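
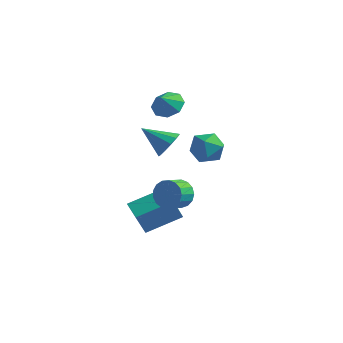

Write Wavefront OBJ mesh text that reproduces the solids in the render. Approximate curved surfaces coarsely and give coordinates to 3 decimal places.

v 0.989 -0.035 0.617
v 1.397 0.307 1.342
v -0.489 -0.325 1.583
v 1.169 0.696 1.11
v 0.884 0.852 0.721
v 0.632 0.727 0.299
v 0.494 0.36 -0.023
v 0.513 -0.133 -0.141
v 0.683 -0.595 -0.018
v 0.951 -0.879 0.305
v 1.23 -0.895 0.728
v 1.433 -0.638 1.116
v 1.495 -0.19 1.345
v -1.06 3.467 1.301
v -0.183 3.729 1.591
v -1.14 2.853 2.099
v -0.711 4.159 1.868
v -1.443 4.183 1.812
v -1.951 3.787 1.457
v -1.936 3.204 1.011
v -1.408 2.775 0.734
v -0.676 2.751 0.789
v -0.169 3.146 1.144
v 0.01 -1.721 -4.347
v -0.218 -2.292 -2.924
v 1.379 -0.282 -3.551
v 1.151 -0.852 -2.128
v 1.029 -2.588 -4.532
v 0.801 -3.158 -3.109
v 2.398 -1.148 -3.736
v 2.17 -1.719 -2.313
v 3.258 -3.059 -0.634
v 3.565 -3.442 -1.352
v 3.389 -4.385 -0.924
v 3.082 -4.001 -0.206
v 3.902 -3.396 -1.112
v 3.726 -4.339 -0.684
v 4.092 -3.273 -0.762
v 3.915 -4.215 -0.334
v 4.09 -3.1 -0.383
v 3.914 -4.043 0.045
v 3.898 -2.919 -0.062
v 3.722 -3.861 0.366
v 3.56 -2.769 0.129
v 3.383 -3.711 0.557
v 3.152 -2.685 0.145
v 2.976 -3.628 0.573
v 2.769 -2.688 -0.018
v 2.592 -3.63 0.41
v 2.497 -2.775 -0.322
v 2.321 -3.717 0.106
v 2.4 -2.927 -0.697
v 2.224 -3.87 -0.269
v 2.5 -3.109 -1.058
v 2.324 -4.052 -0.63
v 2.773 -3.28 -1.322
v 2.597 -4.223 -0.894
v 3.158 -3.4 -1.428
v 2.981 -4.343 -1
v 3.742 -0.852 1.192
v 4.407 -0.588 1.918
v 3.353 -2.212 2.042
v 4.018 -1.948 2.768
v 3.165 -1.404 2.636
v 3.406 -0.564 2.111
v 4.354 -2.236 1.849
v 4.595 -1.396 1.324
v 4.786 -1.444 2.325
v 4.051 -0.93 2.811
v 3.709 -1.87 1.149
v 2.974 -1.356 1.635
f 2 1 4
f 2 4 3
f 4 1 5
f 4 5 3
f 5 1 6
f 5 6 3
f 6 1 7
f 6 7 3
f 7 1 8
f 7 8 3
f 8 1 9
f 8 9 3
f 9 1 10
f 9 10 3
f 10 1 11
f 10 11 3
f 11 1 12
f 11 12 3
f 12 1 13
f 12 13 3
f 13 1 2
f 13 2 3
f 15 14 17
f 15 17 16
f 17 14 18
f 17 18 16
f 18 14 19
f 18 19 16
f 19 14 20
f 19 20 16
f 20 14 21
f 20 21 16
f 21 14 22
f 21 22 16
f 22 14 23
f 22 23 16
f 23 14 15
f 23 15 16
f 25 27 24
f 28 25 24
f 24 27 26
f 26 28 24
f 25 31 27
f 29 25 28
f 29 31 25
f 27 31 26
f 30 28 26
f 26 31 30
f 30 29 28
f 31 29 30
f 33 32 36
f 33 36 34
f 34 36 37
f 34 37 35
f 36 32 38
f 36 38 37
f 37 38 39
f 37 39 35
f 38 32 40
f 38 40 39
f 39 40 41
f 39 41 35
f 40 32 42
f 40 42 41
f 41 42 43
f 41 43 35
f 42 32 44
f 42 44 43
f 43 44 45
f 43 45 35
f 44 32 46
f 44 46 45
f 45 46 47
f 45 47 35
f 46 32 48
f 46 48 47
f 47 48 49
f 47 49 35
f 48 32 50
f 48 50 49
f 49 50 51
f 49 51 35
f 50 32 52
f 50 52 51
f 51 52 53
f 51 53 35
f 52 32 54
f 52 54 53
f 53 54 55
f 53 55 35
f 54 32 56
f 54 56 55
f 55 56 57
f 55 57 35
f 56 32 58
f 56 58 57
f 57 58 59
f 57 59 35
f 58 32 33
f 58 33 59
f 59 33 34
f 59 34 35
f 60 71 65
f 60 65 61
f 60 61 67
f 60 67 70
f 60 70 71
f 61 65 69
f 65 71 64
f 71 70 62
f 70 67 66
f 67 61 68
f 63 69 64
f 63 64 62
f 63 62 66
f 63 66 68
f 63 68 69
f 64 69 65
f 62 64 71
f 66 62 70
f 68 66 67
f 69 68 61



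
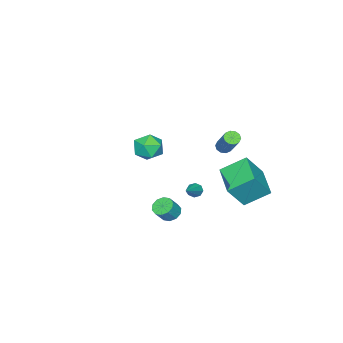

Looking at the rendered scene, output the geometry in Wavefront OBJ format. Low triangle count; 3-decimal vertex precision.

v -1.732 1.014 -2.755
v -1.435 0.76 -3.098
v -0.108 1.526 -1.725
v -1.491 1.141 -3.198
v -1.689 1.448 -3.038
v -1.912 1.5 -2.713
v -2.029 1.268 -2.412
v -1.973 0.887 -2.312
v -1.775 0.581 -2.471
v -1.553 0.528 -2.797
v -4.175 -3.195 -1.165
v -3.652 -2.73 -1.991
v -2.828 -4.29 -0.929
v -2.305 -3.825 -1.755
v -2.456 -3.277 -0.833
v -3.289 -2.6 -0.979
v -3.191 -4.42 -1.941
v -4.024 -3.743 -2.087
v -3.044 -3.487 -2.471
v -2.59 -2.781 -1.786
v -3.89 -4.239 -1.134
v -3.436 -3.533 -0.449
v -3.38 1.926 0.551
v -3.151 2.24 0.205
v -2.311 3.388 1.804
v -2.54 3.074 2.149
v -3.441 2.36 0.271
v -2.602 3.508 1.87
v -3.708 2.314 0.444
v -2.869 3.463 2.043
v -3.85 2.12 0.658
v -3.01 3.269 2.257
v -3.812 1.852 0.83
v -2.972 3 2.429
v -3.609 1.612 0.896
v -2.769 2.76 2.495
v -3.318 1.492 0.83
v -2.479 2.64 2.429
v -3.051 1.537 0.657
v -2.212 2.686 2.256
v -2.91 1.731 0.443
v -2.07 2.88 2.042
v -2.948 2 0.271
v -2.108 3.148 1.87
v -3.786 2.559 -2.691
v -4.765 3.787 -1.676
v -2.337 4.104 -3.162
v -3.316 5.332 -2.146
v -2.744 2.068 -1.094
v -3.723 3.296 -0.078
v -1.295 3.613 -1.564
v -2.274 4.841 -0.549
v 2.359 2.25 -1.902
v 2.887 2.142 -2.317
v 3.509 2.022 -1.492
v 2.981 2.13 -1.078
v 2.865 2.554 -2.24
v 3.487 2.434 -1.415
v 2.649 2.851 -2.034
v 3.271 2.731 -1.209
v 2.323 2.918 -1.778
v 2.945 2.798 -0.953
v 2.01 2.729 -1.569
v 2.632 2.609 -0.745
v 1.831 2.358 -1.488
v 2.453 2.238 -0.663
v 1.853 1.946 -1.565
v 2.475 1.826 -0.74
v 2.069 1.649 -1.771
v 2.691 1.529 -0.946
v 2.395 1.582 -2.027
v 3.017 1.462 -1.202
v 2.708 1.771 -2.235
v 3.33 1.651 -1.411
f 2 1 4
f 2 4 3
f 4 1 5
f 4 5 3
f 5 1 6
f 5 6 3
f 6 1 7
f 6 7 3
f 7 1 8
f 7 8 3
f 8 1 9
f 8 9 3
f 9 1 10
f 9 10 3
f 10 1 2
f 10 2 3
f 11 22 16
f 11 16 12
f 11 12 18
f 11 18 21
f 11 21 22
f 12 16 20
f 16 22 15
f 22 21 13
f 21 18 17
f 18 12 19
f 14 20 15
f 14 15 13
f 14 13 17
f 14 17 19
f 14 19 20
f 15 20 16
f 13 15 22
f 17 13 21
f 19 17 18
f 20 19 12
f 24 23 27
f 24 27 25
f 25 27 28
f 25 28 26
f 27 23 29
f 27 29 28
f 28 29 30
f 28 30 26
f 29 23 31
f 29 31 30
f 30 31 32
f 30 32 26
f 31 23 33
f 31 33 32
f 32 33 34
f 32 34 26
f 33 23 35
f 33 35 34
f 34 35 36
f 34 36 26
f 35 23 37
f 35 37 36
f 36 37 38
f 36 38 26
f 37 23 39
f 37 39 38
f 38 39 40
f 38 40 26
f 39 23 41
f 39 41 40
f 40 41 42
f 40 42 26
f 41 23 43
f 41 43 42
f 42 43 44
f 42 44 26
f 43 23 24
f 43 24 44
f 44 24 25
f 44 25 26
f 46 48 45
f 49 46 45
f 45 48 47
f 47 49 45
f 46 52 48
f 50 46 49
f 50 52 46
f 48 52 47
f 51 49 47
f 47 52 51
f 51 50 49
f 52 50 51
f 54 53 57
f 54 57 55
f 55 57 58
f 55 58 56
f 57 53 59
f 57 59 58
f 58 59 60
f 58 60 56
f 59 53 61
f 59 61 60
f 60 61 62
f 60 62 56
f 61 53 63
f 61 63 62
f 62 63 64
f 62 64 56
f 63 53 65
f 63 65 64
f 64 65 66
f 64 66 56
f 65 53 67
f 65 67 66
f 66 67 68
f 66 68 56
f 67 53 69
f 67 69 68
f 68 69 70
f 68 70 56
f 69 53 71
f 69 71 70
f 70 71 72
f 70 72 56
f 71 53 73
f 71 73 72
f 72 73 74
f 72 74 56
f 73 53 54
f 73 54 74
f 74 54 55
f 74 55 56



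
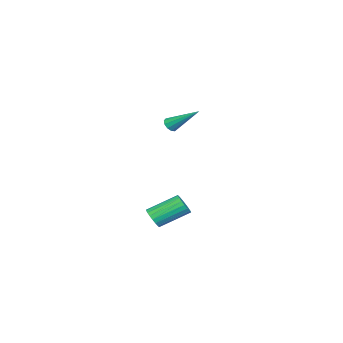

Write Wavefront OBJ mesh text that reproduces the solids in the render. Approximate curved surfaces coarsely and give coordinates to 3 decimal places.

v 2.959 2.027 3.247
v 3.309 2.262 2.926
v 2.941 3.813 4.533
v 3.008 2.336 2.819
v 2.688 2.292 2.876
v 2.472 2.146 3.075
v 2.442 1.956 3.34
v 2.609 1.792 3.569
v 2.91 1.719 3.675
v 3.23 1.763 3.618
v 3.446 1.908 3.42
v 3.476 2.099 3.155
v 2.731 0.772 -4.371
v 3.38 1.096 -4.178
v 2.317 2.592 -3.116
v 1.669 2.268 -3.309
v 3.313 1.239 -4.447
v 2.251 2.735 -3.385
v 3.146 1.302 -4.703
v 2.083 2.798 -3.641
v 2.907 1.273 -4.901
v 1.844 2.769 -3.839
v 2.638 1.157 -5.008
v 1.575 2.653 -3.946
v 2.384 0.975 -5.004
v 1.322 2.471 -3.942
v 2.191 0.758 -4.891
v 1.129 2.254 -3.829
v 2.092 0.543 -4.688
v 1.029 2.039 -3.627
v 2.102 0.368 -4.431
v 1.04 1.864 -3.369
v 2.222 0.262 -4.163
v 1.159 1.758 -3.101
v 2.43 0.245 -3.93
v 1.367 1.741 -2.869
v 2.689 0.319 -3.775
v 1.627 1.815 -2.713
v 2.956 0.471 -3.722
v 1.894 1.967 -2.66
v 3.185 0.675 -3.781
v 2.122 2.171 -2.719
v 3.334 0.896 -3.943
v 2.272 2.392 -2.881
f 2 1 4
f 2 4 3
f 4 1 5
f 4 5 3
f 5 1 6
f 5 6 3
f 6 1 7
f 6 7 3
f 7 1 8
f 7 8 3
f 8 1 9
f 8 9 3
f 9 1 10
f 9 10 3
f 10 1 11
f 10 11 3
f 11 1 12
f 11 12 3
f 12 1 2
f 12 2 3
f 14 13 17
f 14 17 15
f 15 17 18
f 15 18 16
f 17 13 19
f 17 19 18
f 18 19 20
f 18 20 16
f 19 13 21
f 19 21 20
f 20 21 22
f 20 22 16
f 21 13 23
f 21 23 22
f 22 23 24
f 22 24 16
f 23 13 25
f 23 25 24
f 24 25 26
f 24 26 16
f 25 13 27
f 25 27 26
f 26 27 28
f 26 28 16
f 27 13 29
f 27 29 28
f 28 29 30
f 28 30 16
f 29 13 31
f 29 31 30
f 30 31 32
f 30 32 16
f 31 13 33
f 31 33 32
f 32 33 34
f 32 34 16
f 33 13 35
f 33 35 34
f 34 35 36
f 34 36 16
f 35 13 37
f 35 37 36
f 36 37 38
f 36 38 16
f 37 13 39
f 37 39 38
f 38 39 40
f 38 40 16
f 39 13 41
f 39 41 40
f 40 41 42
f 40 42 16
f 41 13 43
f 41 43 42
f 42 43 44
f 42 44 16
f 43 13 14
f 43 14 44
f 44 14 15
f 44 15 16



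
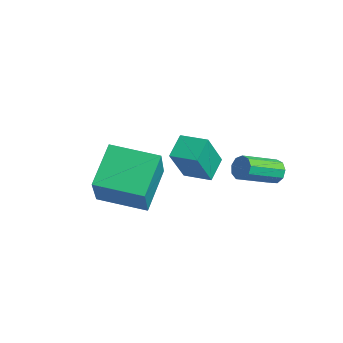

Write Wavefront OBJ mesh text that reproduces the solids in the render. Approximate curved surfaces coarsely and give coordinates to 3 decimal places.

v 3.607 0.383 1.473
v 3.983 0.269 1.118
v 4.129 -1.158 1.731
v 3.753 -1.043 2.087
v 4.133 0.412 1.415
v 4.279 -1.014 2.029
v 4.037 0.542 1.74
v 4.183 -0.885 2.353
v 3.739 0.598 1.94
v 3.885 -0.829 2.553
v 3.38 0.553 1.921
v 3.526 -0.874 2.535
v 3.127 0.429 1.693
v 3.273 -0.998 2.307
v 3.098 0.284 1.362
v 3.244 -1.143 1.976
v 3.308 0.185 1.083
v 3.454 -1.242 1.697
v 3.657 0.179 0.987
v 3.803 -1.247 1.6
v 2.758 -2.735 1.598
v 2.212 -2.069 2.181
v 3.595 -2.085 1.64
v 3.048 -1.419 2.223
v 3.312 -3.541 3.037
v 2.765 -2.875 3.62
v 4.148 -2.891 3.079
v 3.602 -2.225 3.662
v -0.637 -4.62 -0.95
v 0.658 -5.31 0.663
v -1.645 -3.526 0.327
v -0.349 -4.215 1.94
v 0.569 -3.125 -1.28
v 1.865 -3.814 0.333
v -0.438 -2.03 -0.003
v 0.857 -2.72 1.61
f 2 1 5
f 2 5 3
f 3 5 6
f 3 6 4
f 5 1 7
f 5 7 6
f 6 7 8
f 6 8 4
f 7 1 9
f 7 9 8
f 8 9 10
f 8 10 4
f 9 1 11
f 9 11 10
f 10 11 12
f 10 12 4
f 11 1 13
f 11 13 12
f 12 13 14
f 12 14 4
f 13 1 15
f 13 15 14
f 14 15 16
f 14 16 4
f 15 1 17
f 15 17 16
f 16 17 18
f 16 18 4
f 17 1 19
f 17 19 18
f 18 19 20
f 18 20 4
f 19 1 2
f 19 2 20
f 20 2 3
f 20 3 4
f 22 24 21
f 25 22 21
f 21 24 23
f 23 25 21
f 22 28 24
f 26 22 25
f 26 28 22
f 24 28 23
f 27 25 23
f 23 28 27
f 27 26 25
f 28 26 27
f 30 32 29
f 33 30 29
f 29 32 31
f 31 33 29
f 30 36 32
f 34 30 33
f 34 36 30
f 32 36 31
f 35 33 31
f 31 36 35
f 35 34 33
f 36 34 35



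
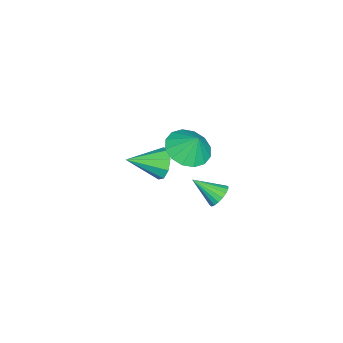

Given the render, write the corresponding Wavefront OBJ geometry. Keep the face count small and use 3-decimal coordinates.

v -0.419 0.245 2.777
v 0.644 0.285 2.539
v -0.201 0.775 3.843
v 0.432 0.769 2.342
v -0.008 1.113 2.262
v -0.558 1.225 2.319
v -1.071 1.074 2.499
v -1.409 0.701 2.754
v -1.482 0.206 3.015
v -1.271 -0.278 3.212
v -0.831 -0.623 3.293
v -0.281 -0.734 3.235
v 0.232 -0.583 3.055
v 0.57 -0.21 2.8
v -1.323 -1.212 0.49
v -0.84 -1.246 -0.233
v -0.497 -2.648 1.11
v -0.568 -0.912 0.178
v -0.65 -0.718 0.735
v -1.047 -0.756 1.177
v -1.573 -1.006 1.297
v -1.982 -1.353 1.04
v -2.083 -1.634 0.525
v -1.829 -1.717 -0.007
v -1.338 -1.563 -0.306
v -3.271 0.903 -3.099
v -2.9 0.58 -3.568
v -3.229 -0.383 -2.181
v -2.69 0.711 -3.394
v -2.594 0.88 -3.162
v -2.633 1.053 -2.917
v -2.798 1.197 -2.708
v -3.057 1.282 -2.577
v -3.358 1.293 -2.549
v -3.642 1.226 -2.629
v -3.853 1.095 -2.803
v -3.948 0.926 -3.035
v -3.909 0.752 -3.28
v -3.744 0.609 -3.489
v -3.485 0.523 -3.621
v -3.184 0.513 -3.649
f 2 1 4
f 2 4 3
f 4 1 5
f 4 5 3
f 5 1 6
f 5 6 3
f 6 1 7
f 6 7 3
f 7 1 8
f 7 8 3
f 8 1 9
f 8 9 3
f 9 1 10
f 9 10 3
f 10 1 11
f 10 11 3
f 11 1 12
f 11 12 3
f 12 1 13
f 12 13 3
f 13 1 14
f 13 14 3
f 14 1 2
f 14 2 3
f 16 15 18
f 16 18 17
f 18 15 19
f 18 19 17
f 19 15 20
f 19 20 17
f 20 15 21
f 20 21 17
f 21 15 22
f 21 22 17
f 22 15 23
f 22 23 17
f 23 15 24
f 23 24 17
f 24 15 25
f 24 25 17
f 25 15 16
f 25 16 17
f 27 26 29
f 27 29 28
f 29 26 30
f 29 30 28
f 30 26 31
f 30 31 28
f 31 26 32
f 31 32 28
f 32 26 33
f 32 33 28
f 33 26 34
f 33 34 28
f 34 26 35
f 34 35 28
f 35 26 36
f 35 36 28
f 36 26 37
f 36 37 28
f 37 26 38
f 37 38 28
f 38 26 39
f 38 39 28
f 39 26 40
f 39 40 28
f 40 26 41
f 40 41 28
f 41 26 27
f 41 27 28



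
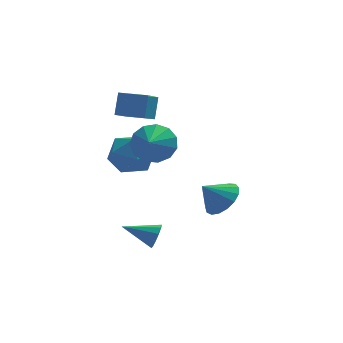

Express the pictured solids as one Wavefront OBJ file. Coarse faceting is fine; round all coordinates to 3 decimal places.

v -1.257 0.196 -0.242
v -0.372 1.042 -0.126
v -0.008 -1.202 0.426
v 0.877 -0.356 0.542
v -0.1 -0.331 1.289
v -0.872 0.533 0.876
v 0.492 -0.693 -0.576
v -0.28 0.171 -0.989
v 0.709 0.493 -0.332
v 0.343 0.717 0.821
v -0.723 -0.877 -0.521
v -1.089 -0.653 0.632
v 4.06 0.719 -3.573
v 4.829 0.657 -2.832
v 3.1 0.621 -2.587
v 4.737 1.159 -2.871
v 4.49 1.56 -3.072
v 4.145 1.769 -3.388
v 3.78 1.737 -3.746
v 3.479 1.471 -4.064
v 3.312 1.033 -4.27
v 3.316 0.523 -4.317
v 3.49 0.058 -4.193
v 3.795 -0.256 -3.927
v 4.161 -0.347 -3.58
v 4.503 -0.193 -3.232
v 4.744 0.169 -2.962
v -0.836 1.098 2.104
v -0.612 1.711 3.205
v -0.24 2.583 1.156
v -0.017 3.196 2.257
v 0.477 0.584 2.123
v 0.7 1.197 3.224
v 1.072 2.069 1.175
v 1.296 2.682 2.276
v 0.755 -0.898 1.266
v 1.773 -0.94 1.625
v 0.425 -2.142 2.054
v 1.463 -0.604 2.026
v 0.929 -0.361 2.186
v 0.34 -0.288 2.054
v -0.118 -0.409 1.672
v -0.298 -0.685 1.16
v -0.144 -1.029 0.682
v 0.296 -1.331 0.39
v 0.881 -1.495 0.375
v 1.427 -1.47 0.643
v 1.759 -1.263 1.109
v 0.609 -3.568 -3.099
v 0.863 -3.297 -2.542
v -0.889 -3.232 -2.581
v 0.831 -2.998 -2.826
v 0.715 -2.917 -3.215
v 0.558 -3.084 -3.56
v 0.42 -3.437 -3.729
v 0.355 -3.839 -3.657
v 0.387 -4.138 -3.372
v 0.503 -4.219 -2.983
v 0.66 -4.051 -2.638
v 0.797 -3.699 -2.47
f 1 12 6
f 1 6 2
f 1 2 8
f 1 8 11
f 1 11 12
f 2 6 10
f 6 12 5
f 12 11 3
f 11 8 7
f 8 2 9
f 4 10 5
f 4 5 3
f 4 3 7
f 4 7 9
f 4 9 10
f 5 10 6
f 3 5 12
f 7 3 11
f 9 7 8
f 10 9 2
f 14 13 16
f 14 16 15
f 16 13 17
f 16 17 15
f 17 13 18
f 17 18 15
f 18 13 19
f 18 19 15
f 19 13 20
f 19 20 15
f 20 13 21
f 20 21 15
f 21 13 22
f 21 22 15
f 22 13 23
f 22 23 15
f 23 13 24
f 23 24 15
f 24 13 25
f 24 25 15
f 25 13 26
f 25 26 15
f 26 13 27
f 26 27 15
f 27 13 14
f 27 14 15
f 29 31 28
f 32 29 28
f 28 31 30
f 30 32 28
f 29 35 31
f 33 29 32
f 33 35 29
f 31 35 30
f 34 32 30
f 30 35 34
f 34 33 32
f 35 33 34
f 37 36 39
f 37 39 38
f 39 36 40
f 39 40 38
f 40 36 41
f 40 41 38
f 41 36 42
f 41 42 38
f 42 36 43
f 42 43 38
f 43 36 44
f 43 44 38
f 44 36 45
f 44 45 38
f 45 36 46
f 45 46 38
f 46 36 47
f 46 47 38
f 47 36 48
f 47 48 38
f 48 36 37
f 48 37 38
f 50 49 52
f 50 52 51
f 52 49 53
f 52 53 51
f 53 49 54
f 53 54 51
f 54 49 55
f 54 55 51
f 55 49 56
f 55 56 51
f 56 49 57
f 56 57 51
f 57 49 58
f 57 58 51
f 58 49 59
f 58 59 51
f 59 49 60
f 59 60 51
f 60 49 50
f 60 50 51



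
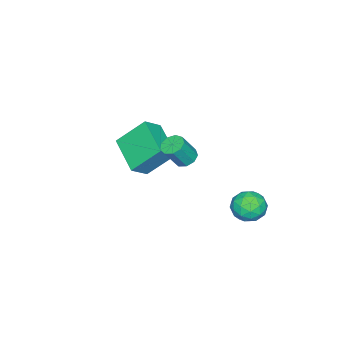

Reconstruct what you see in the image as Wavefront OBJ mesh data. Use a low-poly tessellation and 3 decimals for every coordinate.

v -1.387 -2.445 0.072
v -0.585 -2.723 0.723
v -2.031 -1.373 1.325
v -1.228 -1.651 1.975
v -0.332 -1.009 -0.615
v 0.471 -1.287 0.035
v -0.975 0.063 0.637
v -0.173 -0.215 1.288
v 1.435 1.945 2.785
v 1.91 1.893 2.512
v 2.459 1.584 3.521
v 1.985 1.635 3.795
v 1.872 2.245 2.639
v 2.422 1.936 3.649
v 1.631 2.456 2.836
v 2.18 2.147 3.845
v 1.298 2.428 3.008
v 1.847 2.119 4.018
v 1.029 2.174 3.077
v 1.578 1.865 4.086
v 0.951 1.812 3.009
v 1.5 1.503 4.018
v 1.099 1.512 2.836
v 1.648 1.203 3.845
v 1.405 1.415 2.64
v 1.954 1.106 3.649
v 1.725 1.565 2.512
v 2.274 1.256 3.521
v -1.64 3.668 -0.865
v -1.28 4.236 -1.371
v -1.16 2.664 -1.649
v -0.8 3.232 -2.155
v -0.505 3.117 -1.376
v -0.802 3.737 -0.891
v -1.638 3.163 -2.129
v -1.935 3.783 -1.644
v -1.279 3.923 -2.152
v -0.579 3.895 -1.687
v -1.861 3.005 -1.333
v -1.161 2.977 -0.868
v -1.502 4.04 -1.049
v -0.938 2.86 -1.971
v -0.765 2.792 -1.513
v -0.553 3.126 -1.811
v -1.221 3.747 -0.767
v -1.009 4.08 -1.065
v -0.554 3.423 -1.068
v -1.431 2.82 -1.955
v -1.219 3.153 -2.253
v -1.887 3.774 -1.209
v -1.675 4.108 -1.507
v -1.886 3.477 -1.952
v -1.29 4.19 -1.806
v -1.008 3.6 -2.267
v -1.501 3.56 -2.251
v -1.675 3.924 -1.966
v -0.879 4.173 -1.532
v -0.597 3.583 -1.993
v -0.423 3.515 -1.535
v -0.597 3.88 -1.251
v -0.878 3.99 -1.992
v -1.843 3.317 -1.027
v -1.561 2.727 -1.488
v -1.843 3.02 -1.769
v -2.017 3.385 -1.485
v -1.432 3.3 -0.753
v -1.15 2.71 -1.214
v -0.765 2.976 -1.054
v -0.939 3.34 -0.769
v -1.562 2.91 -1.028
f 2 4 1
f 5 2 1
f 1 4 3
f 3 5 1
f 2 8 4
f 6 2 5
f 6 8 2
f 4 8 3
f 7 5 3
f 3 8 7
f 7 6 5
f 8 6 7
f 10 9 13
f 10 13 11
f 11 13 14
f 11 14 12
f 13 9 15
f 13 15 14
f 14 15 16
f 14 16 12
f 15 9 17
f 15 17 16
f 16 17 18
f 16 18 12
f 17 9 19
f 17 19 18
f 18 19 20
f 18 20 12
f 19 9 21
f 19 21 20
f 20 21 22
f 20 22 12
f 21 9 23
f 21 23 22
f 22 23 24
f 22 24 12
f 23 9 25
f 23 25 24
f 24 25 26
f 24 26 12
f 25 9 27
f 25 27 26
f 26 27 28
f 26 28 12
f 27 9 10
f 27 10 28
f 28 10 11
f 28 11 12
f 29 66 45
f 66 40 69
f 45 69 34
f 66 69 45
f 29 45 41
f 45 34 46
f 41 46 30
f 45 46 41
f 29 41 50
f 41 30 51
f 50 51 36
f 41 51 50
f 29 50 62
f 50 36 65
f 62 65 39
f 50 65 62
f 29 62 66
f 62 39 70
f 66 70 40
f 62 70 66
f 30 46 57
f 46 34 60
f 57 60 38
f 46 60 57
f 34 69 47
f 69 40 68
f 47 68 33
f 69 68 47
f 40 70 67
f 70 39 63
f 67 63 31
f 70 63 67
f 39 65 64
f 65 36 52
f 64 52 35
f 65 52 64
f 36 51 56
f 51 30 53
f 56 53 37
f 51 53 56
f 32 58 44
f 58 38 59
f 44 59 33
f 58 59 44
f 32 44 42
f 44 33 43
f 42 43 31
f 44 43 42
f 32 42 49
f 42 31 48
f 49 48 35
f 42 48 49
f 32 49 54
f 49 35 55
f 54 55 37
f 49 55 54
f 32 54 58
f 54 37 61
f 58 61 38
f 54 61 58
f 33 59 47
f 59 38 60
f 47 60 34
f 59 60 47
f 31 43 67
f 43 33 68
f 67 68 40
f 43 68 67
f 35 48 64
f 48 31 63
f 64 63 39
f 48 63 64
f 37 55 56
f 55 35 52
f 56 52 36
f 55 52 56
f 38 61 57
f 61 37 53
f 57 53 30
f 61 53 57



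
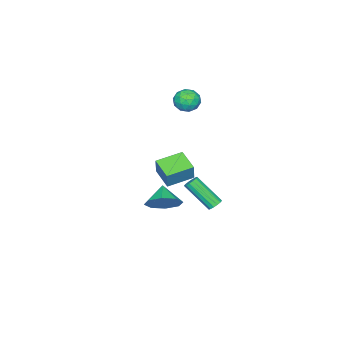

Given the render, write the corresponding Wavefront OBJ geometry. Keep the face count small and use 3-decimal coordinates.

v 0.195 -1.171 0.524
v 0.568 -0.941 1.673
v 0.829 0.041 0.075
v 1.203 0.271 1.224
v 1.597 -2.011 0.236
v 1.971 -1.781 1.385
v 2.232 -0.799 -0.213
v 2.605 -0.569 0.936
v -0.996 0.259 -3.215
v -0.568 0.467 -3.061
v -0.357 -1.091 -1.551
v -0.784 -1.299 -1.705
v -0.752 0.58 -2.918
v -0.541 -0.978 -1.408
v -1.002 0.607 -2.856
v -0.791 -0.952 -1.346
v -1.25 0.54 -2.889
v -1.039 -1.018 -1.379
v -1.43 0.399 -3.01
v -1.218 -1.159 -1.5
v -1.493 0.22 -3.186
v -1.282 -1.338 -1.676
v -1.423 0.051 -3.369
v -1.212 -1.507 -1.859
v -1.239 -0.062 -3.512
v -1.028 -1.62 -2.002
v -0.989 -0.088 -3.574
v -0.778 -1.647 -2.064
v -0.741 -0.022 -3.541
v -0.53 -1.58 -2.031
v -0.562 0.119 -3.42
v -0.35 -1.439 -1.91
v -0.498 0.298 -3.244
v -0.287 -1.26 -1.734
v 4.239 0.373 0.029
v 5.062 -0.056 0.562
v 3.421 -0.273 0.771
v 4.806 0.648 0.894
v 4.219 1.191 0.718
v 3.643 1.255 0.139
v 3.417 0.802 -0.505
v 3.672 0.098 -0.836
v 4.26 -0.445 -0.661
v 4.835 -0.509 -0.081
v -3.766 -2.767 3.214
v -3.187 -2.86 2.569
v -3.993 -4.16 3.211
v -3.414 -4.253 2.566
v -3.145 -4.026 3.364
v -3.004 -3.164 3.366
v -4.176 -3.856 2.414
v -4.035 -2.994 2.416
v -3.44 -3.533 2.074
v -2.802 -3.638 2.661
v -4.378 -3.382 3.119
v -3.74 -3.487 3.706
v -3.457 -2.691 2.892
v -3.723 -4.329 2.888
v -3.565 -4.195 3.358
v -3.224 -4.25 2.978
v -3.35 -2.87 3.36
v -3.009 -2.924 2.981
v -2.984 -3.61 3.448
v -4.171 -4.096 2.799
v -3.83 -4.15 2.42
v -3.956 -2.77 2.802
v -3.615 -2.825 2.422
v -4.196 -3.41 2.332
v -3.265 -3.141 2.221
v -3.398 -3.96 2.22
v -3.846 -3.727 2.131
v -3.763 -3.22 2.132
v -2.89 -3.203 2.566
v -3.023 -4.022 2.565
v -2.865 -3.888 3.034
v -2.783 -3.382 3.035
v -3.039 -3.598 2.276
v -4.157 -2.998 3.215
v -4.29 -3.817 3.214
v -4.397 -3.638 2.745
v -4.315 -3.132 2.746
v -3.782 -3.06 3.56
v -3.915 -3.879 3.559
v -3.417 -3.8 3.648
v -3.334 -3.293 3.649
v -4.141 -3.422 3.504
f 2 4 1
f 5 2 1
f 1 4 3
f 3 5 1
f 2 8 4
f 6 2 5
f 6 8 2
f 4 8 3
f 7 5 3
f 3 8 7
f 7 6 5
f 8 6 7
f 10 9 13
f 10 13 11
f 11 13 14
f 11 14 12
f 13 9 15
f 13 15 14
f 14 15 16
f 14 16 12
f 15 9 17
f 15 17 16
f 16 17 18
f 16 18 12
f 17 9 19
f 17 19 18
f 18 19 20
f 18 20 12
f 19 9 21
f 19 21 20
f 20 21 22
f 20 22 12
f 21 9 23
f 21 23 22
f 22 23 24
f 22 24 12
f 23 9 25
f 23 25 24
f 24 25 26
f 24 26 12
f 25 9 27
f 25 27 26
f 26 27 28
f 26 28 12
f 27 9 29
f 27 29 28
f 28 29 30
f 28 30 12
f 29 9 31
f 29 31 30
f 30 31 32
f 30 32 12
f 31 9 33
f 31 33 32
f 32 33 34
f 32 34 12
f 33 9 10
f 33 10 34
f 34 10 11
f 34 11 12
f 36 35 38
f 36 38 37
f 38 35 39
f 38 39 37
f 39 35 40
f 39 40 37
f 40 35 41
f 40 41 37
f 41 35 42
f 41 42 37
f 42 35 43
f 42 43 37
f 43 35 44
f 43 44 37
f 44 35 36
f 44 36 37
f 45 82 61
f 82 56 85
f 61 85 50
f 82 85 61
f 45 61 57
f 61 50 62
f 57 62 46
f 61 62 57
f 45 57 66
f 57 46 67
f 66 67 52
f 57 67 66
f 45 66 78
f 66 52 81
f 78 81 55
f 66 81 78
f 45 78 82
f 78 55 86
f 82 86 56
f 78 86 82
f 46 62 73
f 62 50 76
f 73 76 54
f 62 76 73
f 50 85 63
f 85 56 84
f 63 84 49
f 85 84 63
f 56 86 83
f 86 55 79
f 83 79 47
f 86 79 83
f 55 81 80
f 81 52 68
f 80 68 51
f 81 68 80
f 52 67 72
f 67 46 69
f 72 69 53
f 67 69 72
f 48 74 60
f 74 54 75
f 60 75 49
f 74 75 60
f 48 60 58
f 60 49 59
f 58 59 47
f 60 59 58
f 48 58 65
f 58 47 64
f 65 64 51
f 58 64 65
f 48 65 70
f 65 51 71
f 70 71 53
f 65 71 70
f 48 70 74
f 70 53 77
f 74 77 54
f 70 77 74
f 49 75 63
f 75 54 76
f 63 76 50
f 75 76 63
f 47 59 83
f 59 49 84
f 83 84 56
f 59 84 83
f 51 64 80
f 64 47 79
f 80 79 55
f 64 79 80
f 53 71 72
f 71 51 68
f 72 68 52
f 71 68 72
f 54 77 73
f 77 53 69
f 73 69 46
f 77 69 73



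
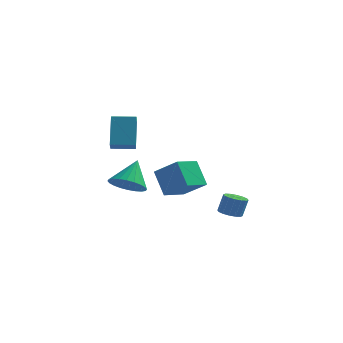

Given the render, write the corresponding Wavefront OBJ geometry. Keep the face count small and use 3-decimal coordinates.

v 3.101 -2.078 0.866
v 3.695 -2.351 0.777
v 3.954 -2.135 1.845
v 3.359 -1.862 1.934
v 3.737 -2.021 0.7
v 3.996 -1.805 1.768
v 3.608 -1.706 0.668
v 3.867 -1.49 1.736
v 3.344 -1.491 0.688
v 3.603 -1.275 1.756
v 3.014 -1.433 0.757
v 3.273 -1.217 1.825
v 2.708 -1.548 0.854
v 2.967 -1.332 1.922
v 2.506 -1.805 0.955
v 2.765 -1.589 2.023
v 2.464 -2.135 1.032
v 2.723 -1.919 2.1
v 2.593 -2.45 1.064
v 2.852 -2.234 2.132
v 2.857 -2.665 1.044
v 3.116 -2.449 2.112
v 3.187 -2.723 0.975
v 3.446 -2.507 2.043
v 3.493 -2.608 0.878
v 3.752 -2.392 1.946
v -4.442 2.543 3.411
v -4.698 3.813 5.064
v -4.592 3.219 2.868
v -4.847 4.49 4.521
v -3.093 2.83 3.399
v -3.348 4.101 5.052
v -3.242 3.507 2.856
v -3.498 4.777 4.509
v -2.952 0.482 1.312
v -2.076 -0.08 1.636
v -2.688 1.698 2.708
v -1.902 0.195 1.363
v -1.887 0.514 1.083
v -2.034 0.828 0.837
v -2.321 1.09 0.663
v -2.704 1.259 0.589
v -3.125 1.31 0.624
v -3.52 1.234 0.764
v -3.828 1.045 0.988
v -4.002 0.769 1.261
v -4.017 0.45 1.541
v -3.87 0.136 1.787
v -3.583 -0.126 1.961
v -3.2 -0.295 2.035
v -2.779 -0.345 2
v -2.384 -0.27 1.86
v -1.745 1.529 2.007
v -0.376 1.047 3.036
v -0.979 2.879 1.619
v 0.391 2.397 2.648
v -1.011 0.723 0.652
v 0.359 0.241 1.681
v -0.244 2.073 0.264
v 1.125 1.591 1.293
f 2 1 5
f 2 5 3
f 3 5 6
f 3 6 4
f 5 1 7
f 5 7 6
f 6 7 8
f 6 8 4
f 7 1 9
f 7 9 8
f 8 9 10
f 8 10 4
f 9 1 11
f 9 11 10
f 10 11 12
f 10 12 4
f 11 1 13
f 11 13 12
f 12 13 14
f 12 14 4
f 13 1 15
f 13 15 14
f 14 15 16
f 14 16 4
f 15 1 17
f 15 17 16
f 16 17 18
f 16 18 4
f 17 1 19
f 17 19 18
f 18 19 20
f 18 20 4
f 19 1 21
f 19 21 20
f 20 21 22
f 20 22 4
f 21 1 23
f 21 23 22
f 22 23 24
f 22 24 4
f 23 1 25
f 23 25 24
f 24 25 26
f 24 26 4
f 25 1 2
f 25 2 26
f 26 2 3
f 26 3 4
f 28 30 27
f 31 28 27
f 27 30 29
f 29 31 27
f 28 34 30
f 32 28 31
f 32 34 28
f 30 34 29
f 33 31 29
f 29 34 33
f 33 32 31
f 34 32 33
f 36 35 38
f 36 38 37
f 38 35 39
f 38 39 37
f 39 35 40
f 39 40 37
f 40 35 41
f 40 41 37
f 41 35 42
f 41 42 37
f 42 35 43
f 42 43 37
f 43 35 44
f 43 44 37
f 44 35 45
f 44 45 37
f 45 35 46
f 45 46 37
f 46 35 47
f 46 47 37
f 47 35 48
f 47 48 37
f 48 35 49
f 48 49 37
f 49 35 50
f 49 50 37
f 50 35 51
f 50 51 37
f 51 35 52
f 51 52 37
f 52 35 36
f 52 36 37
f 54 56 53
f 57 54 53
f 53 56 55
f 55 57 53
f 54 60 56
f 58 54 57
f 58 60 54
f 56 60 55
f 59 57 55
f 55 60 59
f 59 58 57
f 60 58 59



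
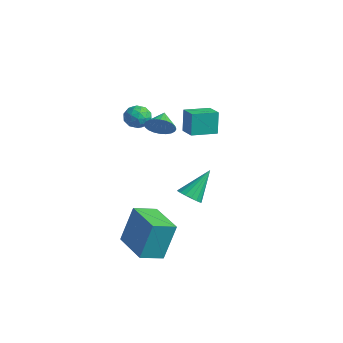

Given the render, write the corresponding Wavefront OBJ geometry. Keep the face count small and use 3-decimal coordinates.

v -1.536 -1.136 2.646
v -1.136 -0.564 2.449
v -0.924 -1.816 1.911
v -0.524 -1.244 1.714
v -0.458 -1.52 2.381
v -0.836 -1.099 2.836
v -1.224 -1.281 1.524
v -1.602 -0.86 1.979
v -0.943 -0.653 1.756
v -0.47 -0.801 2.286
v -1.59 -1.579 2.074
v -1.117 -1.727 2.604
v -1.389 -0.79 2.612
v -0.671 -1.59 1.748
v -0.632 -1.752 2.14
v -0.397 -1.416 2.024
v -1.213 -1.105 2.84
v -0.978 -0.769 2.724
v -0.58 -1.331 2.684
v -1.082 -1.611 1.636
v -0.847 -1.275 1.52
v -1.663 -0.964 2.336
v -1.428 -0.628 2.22
v -1.48 -1.049 1.676
v -1.041 -0.506 2.089
v -0.682 -0.906 1.656
v -1.093 -0.928 1.545
v -1.315 -0.68 1.812
v -0.763 -0.593 2.4
v -0.404 -0.993 1.968
v -0.365 -1.155 2.36
v -0.587 -0.908 2.628
v -0.65 -0.646 1.993
v -1.656 -1.387 2.392
v -1.297 -1.787 1.96
v -1.473 -1.472 1.732
v -1.695 -1.225 2
v -1.378 -1.474 2.704
v -1.019 -1.874 2.271
v -0.745 -1.7 2.548
v -0.967 -1.452 2.815
v -1.41 -1.734 2.367
v 0.74 -1.015 2.247
v 1.327 -0.734 2.658
v 0.1 -0.385 2.733
v 1.329 -0.55 2.421
v 1.24 -0.436 2.157
v 1.076 -0.411 1.907
v 0.86 -0.477 1.709
v 0.626 -0.625 1.593
v 0.409 -0.833 1.576
v 0.243 -1.068 1.662
v 0.152 -1.295 1.836
v 0.151 -1.479 2.074
v 0.239 -1.593 2.337
v 0.404 -1.618 2.587
v 0.62 -1.552 2.785
v 0.854 -1.404 2.902
v 1.07 -1.196 2.918
v 1.237 -0.961 2.833
v 1.922 -0.144 -2.196
v 2.494 -0.41 -1.943
v 1.858 1.064 -0.784
v 2.599 -0.173 -2.141
v 2.548 0.07 -2.351
v 2.354 0.264 -2.526
v 2.061 0.364 -2.625
v 1.736 0.348 -2.626
v 1.453 0.219 -2.529
v 1.278 0.007 -2.355
v 1.25 -0.24 -2.145
v 1.376 -0.465 -1.946
v 1.627 -0.617 -1.805
v 1.946 -0.66 -1.754
v 2.259 -0.586 -1.803
v 0.89 -3.33 -4.645
v 1.019 -2.685 -2.64
v 0.991 -2.098 -5.048
v 1.12 -1.453 -3.043
v 3 -3.527 -4.717
v 3.129 -2.882 -2.712
v 3.101 -2.295 -5.12
v 3.23 -1.65 -3.115
v -2.643 2.362 -0.497
v -2.844 2.539 0.847
v -2.398 3.764 -0.645
v -2.6 3.94 0.699
v -1.6 2.2 -0.319
v -1.802 2.376 1.025
v -1.356 3.601 -0.467
v -1.557 3.778 0.877
f 1 38 17
f 38 12 41
f 17 41 6
f 38 41 17
f 1 17 13
f 17 6 18
f 13 18 2
f 17 18 13
f 1 13 22
f 13 2 23
f 22 23 8
f 13 23 22
f 1 22 34
f 22 8 37
f 34 37 11
f 22 37 34
f 1 34 38
f 34 11 42
f 38 42 12
f 34 42 38
f 2 18 29
f 18 6 32
f 29 32 10
f 18 32 29
f 6 41 19
f 41 12 40
f 19 40 5
f 41 40 19
f 12 42 39
f 42 11 35
f 39 35 3
f 42 35 39
f 11 37 36
f 37 8 24
f 36 24 7
f 37 24 36
f 8 23 28
f 23 2 25
f 28 25 9
f 23 25 28
f 4 30 16
f 30 10 31
f 16 31 5
f 30 31 16
f 4 16 14
f 16 5 15
f 14 15 3
f 16 15 14
f 4 14 21
f 14 3 20
f 21 20 7
f 14 20 21
f 4 21 26
f 21 7 27
f 26 27 9
f 21 27 26
f 4 26 30
f 26 9 33
f 30 33 10
f 26 33 30
f 5 31 19
f 31 10 32
f 19 32 6
f 31 32 19
f 3 15 39
f 15 5 40
f 39 40 12
f 15 40 39
f 7 20 36
f 20 3 35
f 36 35 11
f 20 35 36
f 9 27 28
f 27 7 24
f 28 24 8
f 27 24 28
f 10 33 29
f 33 9 25
f 29 25 2
f 33 25 29
f 44 43 46
f 44 46 45
f 46 43 47
f 46 47 45
f 47 43 48
f 47 48 45
f 48 43 49
f 48 49 45
f 49 43 50
f 49 50 45
f 50 43 51
f 50 51 45
f 51 43 52
f 51 52 45
f 52 43 53
f 52 53 45
f 53 43 54
f 53 54 45
f 54 43 55
f 54 55 45
f 55 43 56
f 55 56 45
f 56 43 57
f 56 57 45
f 57 43 58
f 57 58 45
f 58 43 59
f 58 59 45
f 59 43 60
f 59 60 45
f 60 43 44
f 60 44 45
f 62 61 64
f 62 64 63
f 64 61 65
f 64 65 63
f 65 61 66
f 65 66 63
f 66 61 67
f 66 67 63
f 67 61 68
f 67 68 63
f 68 61 69
f 68 69 63
f 69 61 70
f 69 70 63
f 70 61 71
f 70 71 63
f 71 61 72
f 71 72 63
f 72 61 73
f 72 73 63
f 73 61 74
f 73 74 63
f 74 61 75
f 74 75 63
f 75 61 62
f 75 62 63
f 77 79 76
f 80 77 76
f 76 79 78
f 78 80 76
f 77 83 79
f 81 77 80
f 81 83 77
f 79 83 78
f 82 80 78
f 78 83 82
f 82 81 80
f 83 81 82
f 85 87 84
f 88 85 84
f 84 87 86
f 86 88 84
f 85 91 87
f 89 85 88
f 89 91 85
f 87 91 86
f 90 88 86
f 86 91 90
f 90 89 88
f 91 89 90



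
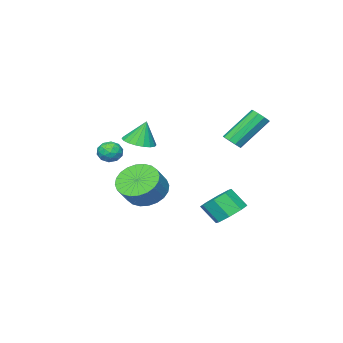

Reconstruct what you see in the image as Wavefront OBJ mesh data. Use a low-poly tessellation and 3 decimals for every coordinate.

v 2.25 -1.811 0.547
v 2.649 -2.012 0.072
v 2.291 -2.768 0.988
v 2.69 -2.969 0.513
v 2.899 -2.536 0.953
v 2.874 -1.944 0.681
v 2.066 -2.836 0.379
v 2.041 -2.244 0.107
v 2.535 -2.645 -0.031
v 3.05 -2.46 0.323
v 1.89 -2.32 0.737
v 2.405 -2.135 1.091
v 2.446 -1.827 0.271
v 2.494 -2.953 0.789
v 2.617 -2.698 1.047
v 2.852 -2.816 0.768
v 2.578 -1.788 0.629
v 2.812 -1.906 0.35
v 2.96 -2.214 0.867
v 2.128 -2.874 0.71
v 2.362 -2.992 0.431
v 2.088 -1.964 0.292
v 2.323 -2.082 0.013
v 1.98 -2.566 0.193
v 2.613 -2.318 -0.069
v 2.638 -2.881 0.19
v 2.271 -2.802 0.112
v 2.256 -2.454 -0.048
v 2.916 -2.209 0.139
v 2.94 -2.772 0.398
v 3.063 -2.517 0.657
v 3.048 -2.169 0.497
v 2.849 -2.581 0.078
v 2 -2.008 0.662
v 2.024 -2.571 0.921
v 1.892 -2.611 0.563
v 1.877 -2.263 0.403
v 2.302 -1.899 0.87
v 2.327 -2.462 1.129
v 2.684 -2.326 1.108
v 2.669 -1.978 0.948
v 2.091 -2.199 0.982
v 0.45 3.357 2.03
v 0.806 3.229 2.387
v -0.454 3.795 3.847
v -0.81 3.923 3.49
v 0.847 3.569 2.29
v -0.413 4.135 3.751
v 0.702 3.81 2.072
v -0.558 4.376 3.532
v 0.439 3.839 1.834
v -0.82 4.405 3.294
v 0.181 3.642 1.688
v -1.078 4.208 3.148
v 0.049 3.312 1.701
v -1.211 3.878 3.162
v 0.104 3.003 1.869
v -1.155 3.569 3.329
v 0.321 2.86 2.111
v -0.939 3.426 3.572
v 0.598 2.949 2.316
v -0.661 3.515 3.776
v 3.664 0.785 2.213
v 4.225 0.271 2.425
v 3.416 1.015 3.427
v 4.401 0.575 2.404
v 4.431 0.92 2.344
v 4.309 1.238 2.259
v 4.059 1.467 2.164
v 3.731 1.561 2.08
v 3.39 1.5 2.021
v 3.103 1.298 2.001
v 2.927 0.995 2.023
v 2.897 0.65 2.082
v 3.019 0.331 2.167
v 3.269 0.103 2.262
v 3.597 0.009 2.347
v 3.938 0.069 2.405
v 1.436 -1.023 -1.807
v 1.989 -0.35 -2.461
v 2.817 -0.143 -1.548
v 2.264 -0.817 -0.893
v 1.717 -0.081 -2.275
v 2.546 0.126 -1.362
v 1.403 0.045 -2.019
v 2.231 0.252 -1.105
v 1.093 0.008 -1.729
v 1.921 0.215 -0.816
v 0.836 -0.186 -1.452
v 1.664 0.021 -0.539
v 0.67 -0.507 -1.228
v 1.498 -0.3 -0.315
v 0.62 -0.907 -1.093
v 1.448 -0.7 -0.18
v 0.695 -1.325 -1.066
v 1.523 -1.118 -0.153
v 0.883 -1.697 -1.152
v 1.711 -1.49 -0.239
v 1.154 -1.966 -1.338
v 1.983 -1.759 -0.425
v 1.469 -2.092 -1.595
v 2.297 -1.885 -0.681
v 1.779 -2.055 -1.884
v 2.607 -1.848 -0.971
v 2.036 -1.861 -2.161
v 2.864 -1.654 -1.248
v 2.202 -1.54 -2.385
v 3.03 -1.333 -1.472
v 2.252 -1.14 -2.52
v 3.08 -0.933 -1.607
v 2.177 -0.722 -2.547
v 3.005 -0.515 -1.634
v -0.998 2.025 -3.176
v -0.474 1.539 -3.723
v -0.178 0.809 -2.791
v -0.702 1.295 -2.244
v -0.133 2.058 -3.424
v 0.162 1.328 -2.492
v -0.299 2.558 -2.981
v -0.004 1.828 -2.048
v -0.875 2.745 -2.651
v -0.579 2.016 -1.719
v -1.522 2.511 -2.629
v -1.226 1.781 -1.697
v -1.862 1.992 -2.928
v -1.567 1.262 -1.996
v -1.696 1.492 -3.372
v -1.401 0.762 -2.439
v -1.121 1.304 -3.701
v -0.825 0.575 -2.769
f 1 38 17
f 38 12 41
f 17 41 6
f 38 41 17
f 1 17 13
f 17 6 18
f 13 18 2
f 17 18 13
f 1 13 22
f 13 2 23
f 22 23 8
f 13 23 22
f 1 22 34
f 22 8 37
f 34 37 11
f 22 37 34
f 1 34 38
f 34 11 42
f 38 42 12
f 34 42 38
f 2 18 29
f 18 6 32
f 29 32 10
f 18 32 29
f 6 41 19
f 41 12 40
f 19 40 5
f 41 40 19
f 12 42 39
f 42 11 35
f 39 35 3
f 42 35 39
f 11 37 36
f 37 8 24
f 36 24 7
f 37 24 36
f 8 23 28
f 23 2 25
f 28 25 9
f 23 25 28
f 4 30 16
f 30 10 31
f 16 31 5
f 30 31 16
f 4 16 14
f 16 5 15
f 14 15 3
f 16 15 14
f 4 14 21
f 14 3 20
f 21 20 7
f 14 20 21
f 4 21 26
f 21 7 27
f 26 27 9
f 21 27 26
f 4 26 30
f 26 9 33
f 30 33 10
f 26 33 30
f 5 31 19
f 31 10 32
f 19 32 6
f 31 32 19
f 3 15 39
f 15 5 40
f 39 40 12
f 15 40 39
f 7 20 36
f 20 3 35
f 36 35 11
f 20 35 36
f 9 27 28
f 27 7 24
f 28 24 8
f 27 24 28
f 10 33 29
f 33 9 25
f 29 25 2
f 33 25 29
f 44 43 47
f 44 47 45
f 45 47 48
f 45 48 46
f 47 43 49
f 47 49 48
f 48 49 50
f 48 50 46
f 49 43 51
f 49 51 50
f 50 51 52
f 50 52 46
f 51 43 53
f 51 53 52
f 52 53 54
f 52 54 46
f 53 43 55
f 53 55 54
f 54 55 56
f 54 56 46
f 55 43 57
f 55 57 56
f 56 57 58
f 56 58 46
f 57 43 59
f 57 59 58
f 58 59 60
f 58 60 46
f 59 43 61
f 59 61 60
f 60 61 62
f 60 62 46
f 61 43 44
f 61 44 62
f 62 44 45
f 62 45 46
f 64 63 66
f 64 66 65
f 66 63 67
f 66 67 65
f 67 63 68
f 67 68 65
f 68 63 69
f 68 69 65
f 69 63 70
f 69 70 65
f 70 63 71
f 70 71 65
f 71 63 72
f 71 72 65
f 72 63 73
f 72 73 65
f 73 63 74
f 73 74 65
f 74 63 75
f 74 75 65
f 75 63 76
f 75 76 65
f 76 63 77
f 76 77 65
f 77 63 78
f 77 78 65
f 78 63 64
f 78 64 65
f 80 79 83
f 80 83 81
f 81 83 84
f 81 84 82
f 83 79 85
f 83 85 84
f 84 85 86
f 84 86 82
f 85 79 87
f 85 87 86
f 86 87 88
f 86 88 82
f 87 79 89
f 87 89 88
f 88 89 90
f 88 90 82
f 89 79 91
f 89 91 90
f 90 91 92
f 90 92 82
f 91 79 93
f 91 93 92
f 92 93 94
f 92 94 82
f 93 79 95
f 93 95 94
f 94 95 96
f 94 96 82
f 95 79 97
f 95 97 96
f 96 97 98
f 96 98 82
f 97 79 99
f 97 99 98
f 98 99 100
f 98 100 82
f 99 79 101
f 99 101 100
f 100 101 102
f 100 102 82
f 101 79 103
f 101 103 102
f 102 103 104
f 102 104 82
f 103 79 105
f 103 105 104
f 104 105 106
f 104 106 82
f 105 79 107
f 105 107 106
f 106 107 108
f 106 108 82
f 107 79 109
f 107 109 108
f 108 109 110
f 108 110 82
f 109 79 111
f 109 111 110
f 110 111 112
f 110 112 82
f 111 79 80
f 111 80 112
f 112 80 81
f 112 81 82
f 114 113 117
f 114 117 115
f 115 117 118
f 115 118 116
f 117 113 119
f 117 119 118
f 118 119 120
f 118 120 116
f 119 113 121
f 119 121 120
f 120 121 122
f 120 122 116
f 121 113 123
f 121 123 122
f 122 123 124
f 122 124 116
f 123 113 125
f 123 125 124
f 124 125 126
f 124 126 116
f 125 113 127
f 125 127 126
f 126 127 128
f 126 128 116
f 127 113 129
f 127 129 128
f 128 129 130
f 128 130 116
f 129 113 114
f 129 114 130
f 130 114 115
f 130 115 116



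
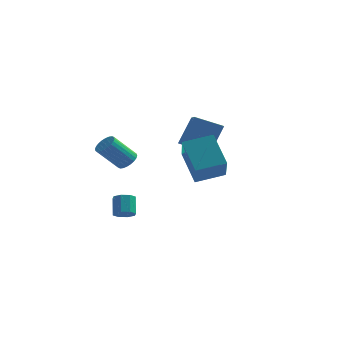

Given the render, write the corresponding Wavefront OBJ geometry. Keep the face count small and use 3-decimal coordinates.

v -0.631 -2.158 -3.116
v -0.002 -2.117 -3.002
v -0.221 -1.361 -2.07
v -0.849 -1.402 -2.184
v -0.159 -1.775 -3.316
v -0.377 -1.019 -2.384
v -0.591 -1.658 -3.513
v -0.81 -0.901 -2.581
v -1.047 -1.833 -3.477
v -1.266 -1.077 -2.545
v -1.259 -2.199 -3.23
v -1.478 -1.443 -2.298
v -1.103 -2.541 -2.916
v -1.321 -1.785 -1.984
v -0.67 -2.659 -2.719
v -0.889 -1.902 -1.787
v -0.214 -2.483 -2.755
v -0.433 -1.727 -1.823
v 3.232 1.499 0.503
v 1.632 1.219 1.155
v 2.66 3.206 -0.167
v 1.06 2.925 0.486
v 3.78 2.355 2.214
v 2.18 2.074 2.867
v 3.208 4.061 1.545
v 1.608 3.781 2.197
v -0.237 -2.871 1.149
v 0.032 -2.421 1.566
v -1.014 -3.039 2.908
v -1.283 -3.489 2.491
v -0.171 -2.286 1.47
v -1.216 -2.905 2.812
v -0.384 -2.241 1.325
v -1.429 -2.86 2.667
v -0.574 -2.292 1.154
v -1.62 -2.91 2.495
v -0.714 -2.43 0.981
v -1.759 -3.049 2.323
v -0.78 -2.636 0.834
v -1.826 -3.255 2.176
v -0.764 -2.877 0.735
v -1.81 -3.496 2.077
v -0.668 -3.118 0.699
v -1.713 -3.737 2.041
v -0.506 -3.321 0.732
v -1.552 -3.939 2.074
v -0.304 -3.455 0.828
v -1.349 -4.074 2.17
v -0.091 -3.5 0.973
v -1.136 -4.119 2.315
v 0.1 -3.45 1.145
v -0.946 -4.068 2.486
v 0.239 -3.311 1.317
v -0.806 -3.93 2.659
v 0.306 -3.105 1.464
v -0.74 -3.724 2.806
v 0.29 -2.864 1.563
v -0.756 -3.483 2.905
v 0.193 -2.623 1.599
v -0.852 -3.242 2.941
v 3.516 -3.392 0.145
v 3.909 -4.927 1.584
v 2.535 -2.239 1.643
v 2.928 -3.774 3.082
v 4.992 -2.646 0.538
v 5.385 -4.181 1.977
v 4.011 -1.493 2.036
v 4.404 -3.028 3.475
f 2 1 5
f 2 5 3
f 3 5 6
f 3 6 4
f 5 1 7
f 5 7 6
f 6 7 8
f 6 8 4
f 7 1 9
f 7 9 8
f 8 9 10
f 8 10 4
f 9 1 11
f 9 11 10
f 10 11 12
f 10 12 4
f 11 1 13
f 11 13 12
f 12 13 14
f 12 14 4
f 13 1 15
f 13 15 14
f 14 15 16
f 14 16 4
f 15 1 17
f 15 17 16
f 16 17 18
f 16 18 4
f 17 1 2
f 17 2 18
f 18 2 3
f 18 3 4
f 20 22 19
f 23 20 19
f 19 22 21
f 21 23 19
f 20 26 22
f 24 20 23
f 24 26 20
f 22 26 21
f 25 23 21
f 21 26 25
f 25 24 23
f 26 24 25
f 28 27 31
f 28 31 29
f 29 31 32
f 29 32 30
f 31 27 33
f 31 33 32
f 32 33 34
f 32 34 30
f 33 27 35
f 33 35 34
f 34 35 36
f 34 36 30
f 35 27 37
f 35 37 36
f 36 37 38
f 36 38 30
f 37 27 39
f 37 39 38
f 38 39 40
f 38 40 30
f 39 27 41
f 39 41 40
f 40 41 42
f 40 42 30
f 41 27 43
f 41 43 42
f 42 43 44
f 42 44 30
f 43 27 45
f 43 45 44
f 44 45 46
f 44 46 30
f 45 27 47
f 45 47 46
f 46 47 48
f 46 48 30
f 47 27 49
f 47 49 48
f 48 49 50
f 48 50 30
f 49 27 51
f 49 51 50
f 50 51 52
f 50 52 30
f 51 27 53
f 51 53 52
f 52 53 54
f 52 54 30
f 53 27 55
f 53 55 54
f 54 55 56
f 54 56 30
f 55 27 57
f 55 57 56
f 56 57 58
f 56 58 30
f 57 27 59
f 57 59 58
f 58 59 60
f 58 60 30
f 59 27 28
f 59 28 60
f 60 28 29
f 60 29 30
f 62 64 61
f 65 62 61
f 61 64 63
f 63 65 61
f 62 68 64
f 66 62 65
f 66 68 62
f 64 68 63
f 67 65 63
f 63 68 67
f 67 66 65
f 68 66 67



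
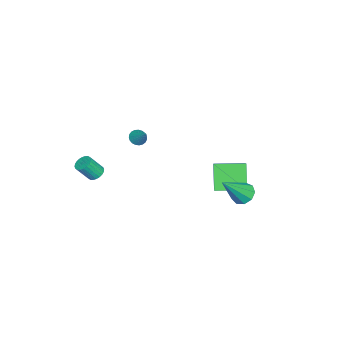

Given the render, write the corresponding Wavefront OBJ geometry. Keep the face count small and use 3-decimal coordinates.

v 1.038 -1.429 1.859
v 1.373 -1.266 1.496
v 1.662 -0.791 2.721
v 1.222 -1.112 1.491
v 1.039 -1.012 1.549
v 0.856 -0.984 1.661
v 0.705 -1.034 1.808
v 0.611 -1.152 1.963
v 0.591 -1.318 2.1
v 0.649 -1.503 2.196
v 0.774 -1.675 2.233
v 0.944 -1.805 2.206
v 1.131 -1.87 2.119
v 1.302 -1.859 1.987
v 1.428 -1.773 1.833
v 1.486 -1.628 1.684
v 1.466 -1.449 1.564
v -2.657 1.91 -4.646
v -3.685 1.6 -3.202
v -3.132 3.667 -4.607
v -4.16 3.356 -3.162
v -1.42 2.224 -3.698
v -2.448 1.913 -2.253
v -1.895 3.98 -3.658
v -2.923 3.67 -2.214
v 0.613 4.304 -1.962
v 1.249 4.532 -2.287
v 1.767 3.396 -0.338
v 1.078 4.892 -1.964
v 0.689 4.977 -1.641
v 0.265 4.747 -1.467
v 0.003 4.31 -1.526
v 0.027 3.87 -1.788
v 0.324 3.633 -2.132
v 0.757 3.71 -2.397
v 1.122 4.065 -2.458
v 3.329 -3.102 0.302
v 3.82 -2.917 0.232
v 4.183 -3.513 1.208
v 3.691 -3.698 1.278
v 3.739 -2.77 0.352
v 4.101 -3.366 1.329
v 3.594 -2.673 0.465
v 3.957 -3.269 1.441
v 3.41 -2.642 0.552
v 3.772 -3.238 1.529
v 3.213 -2.681 0.602
v 3.575 -3.277 1.578
v 3.033 -2.784 0.606
v 3.396 -3.38 1.582
v 2.899 -2.935 0.563
v 3.262 -3.531 1.54
v 2.83 -3.112 0.481
v 3.193 -3.708 1.457
v 2.837 -3.287 0.372
v 3.2 -3.883 1.348
v 2.919 -3.434 0.251
v 3.281 -4.03 1.228
v 3.063 -3.531 0.139
v 3.426 -4.127 1.115
v 3.248 -3.562 0.051
v 3.61 -4.158 1.028
v 3.445 -3.523 0.002
v 3.807 -4.119 0.978
v 3.624 -3.42 -0.002
v 3.987 -4.016 0.974
v 3.758 -3.269 0.04
v 4.121 -3.865 1.017
v 3.827 -3.092 0.123
v 4.19 -3.688 1.099
f 2 1 4
f 2 4 3
f 4 1 5
f 4 5 3
f 5 1 6
f 5 6 3
f 6 1 7
f 6 7 3
f 7 1 8
f 7 8 3
f 8 1 9
f 8 9 3
f 9 1 10
f 9 10 3
f 10 1 11
f 10 11 3
f 11 1 12
f 11 12 3
f 12 1 13
f 12 13 3
f 13 1 14
f 13 14 3
f 14 1 15
f 14 15 3
f 15 1 16
f 15 16 3
f 16 1 17
f 16 17 3
f 17 1 2
f 17 2 3
f 19 21 18
f 22 19 18
f 18 21 20
f 20 22 18
f 19 25 21
f 23 19 22
f 23 25 19
f 21 25 20
f 24 22 20
f 20 25 24
f 24 23 22
f 25 23 24
f 27 26 29
f 27 29 28
f 29 26 30
f 29 30 28
f 30 26 31
f 30 31 28
f 31 26 32
f 31 32 28
f 32 26 33
f 32 33 28
f 33 26 34
f 33 34 28
f 34 26 35
f 34 35 28
f 35 26 36
f 35 36 28
f 36 26 27
f 36 27 28
f 38 37 41
f 38 41 39
f 39 41 42
f 39 42 40
f 41 37 43
f 41 43 42
f 42 43 44
f 42 44 40
f 43 37 45
f 43 45 44
f 44 45 46
f 44 46 40
f 45 37 47
f 45 47 46
f 46 47 48
f 46 48 40
f 47 37 49
f 47 49 48
f 48 49 50
f 48 50 40
f 49 37 51
f 49 51 50
f 50 51 52
f 50 52 40
f 51 37 53
f 51 53 52
f 52 53 54
f 52 54 40
f 53 37 55
f 53 55 54
f 54 55 56
f 54 56 40
f 55 37 57
f 55 57 56
f 56 57 58
f 56 58 40
f 57 37 59
f 57 59 58
f 58 59 60
f 58 60 40
f 59 37 61
f 59 61 60
f 60 61 62
f 60 62 40
f 61 37 63
f 61 63 62
f 62 63 64
f 62 64 40
f 63 37 65
f 63 65 64
f 64 65 66
f 64 66 40
f 65 37 67
f 65 67 66
f 66 67 68
f 66 68 40
f 67 37 69
f 67 69 68
f 68 69 70
f 68 70 40
f 69 37 38
f 69 38 70
f 70 38 39
f 70 39 40



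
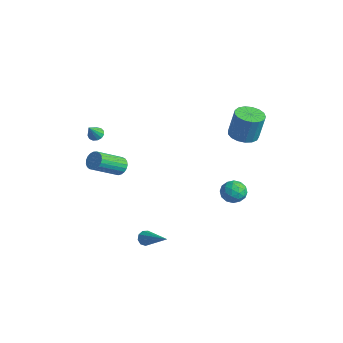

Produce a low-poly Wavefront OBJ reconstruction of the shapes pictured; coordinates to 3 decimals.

v 2.993 2.548 -0.783
v 3.557 3.031 -1.177
v 3.963 1.629 -0.523
v 4.527 2.112 -0.917
v 4.2 2.361 -0.183
v 3.601 2.928 -0.343
v 3.919 1.732 -1.357
v 3.32 2.299 -1.517
v 4.129 2.527 -1.532
v 4.303 2.916 -0.806
v 3.217 1.744 -0.894
v 3.391 2.133 -0.168
v 3.19 2.87 -1.003
v 4.33 1.79 -0.697
v 4.138 1.936 -0.266
v 4.47 2.22 -0.497
v 3.216 2.81 -0.513
v 3.547 3.094 -0.745
v 3.925 2.7 -0.16
v 3.973 1.566 -0.955
v 4.304 1.85 -1.187
v 3.05 2.44 -1.203
v 3.382 2.724 -1.434
v 3.595 1.96 -1.54
v 3.858 2.858 -1.443
v 4.428 2.318 -1.29
v 4.071 2.094 -1.548
v 3.718 2.428 -1.643
v 3.96 3.086 -1.017
v 4.53 2.546 -0.864
v 4.338 2.692 -0.432
v 3.986 3.026 -0.527
v 4.296 2.79 -1.225
v 2.99 2.114 -0.836
v 3.56 1.574 -0.683
v 3.534 1.634 -1.173
v 3.182 1.968 -1.268
v 3.092 2.342 -0.41
v 3.662 1.802 -0.257
v 3.802 2.232 -0.057
v 3.449 2.566 -0.152
v 3.224 1.87 -0.475
v 2.579 3.775 2.859
v 3.102 4.509 2.676
v 3.384 4.759 4.477
v 2.861 4.025 4.661
v 2.696 4.676 2.716
v 2.978 4.926 4.517
v 2.264 4.637 2.789
v 2.546 4.886 4.59
v 1.904 4.4 2.878
v 2.186 4.649 4.68
v 1.698 4.02 2.963
v 1.98 4.269 4.764
v 1.695 3.583 3.024
v 1.976 3.833 4.825
v 1.893 3.191 3.048
v 2.175 3.441 4.849
v 2.249 2.933 3.028
v 2.531 3.183 4.829
v 2.681 2.867 2.969
v 2.963 3.117 4.771
v 3.089 3.01 2.886
v 3.371 3.26 4.687
v 3.38 3.328 2.796
v 3.662 3.577 4.597
v 3.488 3.748 2.721
v 3.77 3.998 4.522
v 3.388 4.174 2.678
v 3.67 4.424 4.479
v 2.935 -3.152 -3.178
v 3.151 -2.953 -3.619
v 4.825 -2.908 -2.142
v 3.007 -2.686 -3.42
v 2.83 -2.637 -3.108
v 2.701 -2.829 -2.828
v 2.682 -3.172 -2.713
v 2.781 -3.506 -2.815
v 2.952 -3.674 -3.087
v 3.115 -3.597 -3.402
v 3.193 -3.313 -3.612
v -2.051 -3.348 2.903
v -1.621 -3.492 2.67
v -1.749 -3.992 3.857
v -1.558 -3.251 2.813
v -1.652 -3.04 2.985
v -1.873 -2.928 3.131
v -2.15 -2.948 3.204
v -2.395 -3.096 3.182
v -2.532 -3.323 3.072
v -2.515 -3.559 2.907
v -2.351 -3.727 2.742
v -2.092 -3.775 2.627
v -1.82 -3.687 2.601
v -0.571 -2.682 0.731
v 0.068 -2.741 0.632
v 0.091 -4.456 1.79
v -0.549 -4.398 1.889
v 0.06 -2.59 0.856
v 0.083 -4.305 2.014
v -0.058 -2.454 1.058
v -0.035 -4.17 2.216
v -0.265 -2.359 1.204
v -0.242 -4.074 2.362
v -0.524 -2.319 1.268
v -0.501 -4.035 2.426
v -0.792 -2.342 1.239
v -0.769 -4.058 2.397
v -1.022 -2.424 1.122
v -0.999 -4.139 2.28
v -1.173 -2.55 0.938
v -1.151 -4.266 2.096
v -1.221 -2.7 0.718
v -1.198 -4.415 1.876
v -1.156 -2.846 0.5
v -1.134 -4.562 1.658
v -0.991 -2.964 0.322
v -0.968 -4.68 1.48
v -0.752 -3.033 0.215
v -0.73 -4.749 1.373
v -0.483 -3.042 0.197
v -0.46 -4.757 1.355
v -0.229 -2.988 0.271
v -0.206 -4.704 1.429
v -0.034 -2.882 0.425
v -0.011 -4.597 1.583
f 1 38 17
f 38 12 41
f 17 41 6
f 38 41 17
f 1 17 13
f 17 6 18
f 13 18 2
f 17 18 13
f 1 13 22
f 13 2 23
f 22 23 8
f 13 23 22
f 1 22 34
f 22 8 37
f 34 37 11
f 22 37 34
f 1 34 38
f 34 11 42
f 38 42 12
f 34 42 38
f 2 18 29
f 18 6 32
f 29 32 10
f 18 32 29
f 6 41 19
f 41 12 40
f 19 40 5
f 41 40 19
f 12 42 39
f 42 11 35
f 39 35 3
f 42 35 39
f 11 37 36
f 37 8 24
f 36 24 7
f 37 24 36
f 8 23 28
f 23 2 25
f 28 25 9
f 23 25 28
f 4 30 16
f 30 10 31
f 16 31 5
f 30 31 16
f 4 16 14
f 16 5 15
f 14 15 3
f 16 15 14
f 4 14 21
f 14 3 20
f 21 20 7
f 14 20 21
f 4 21 26
f 21 7 27
f 26 27 9
f 21 27 26
f 4 26 30
f 26 9 33
f 30 33 10
f 26 33 30
f 5 31 19
f 31 10 32
f 19 32 6
f 31 32 19
f 3 15 39
f 15 5 40
f 39 40 12
f 15 40 39
f 7 20 36
f 20 3 35
f 36 35 11
f 20 35 36
f 9 27 28
f 27 7 24
f 28 24 8
f 27 24 28
f 10 33 29
f 33 9 25
f 29 25 2
f 33 25 29
f 44 43 47
f 44 47 45
f 45 47 48
f 45 48 46
f 47 43 49
f 47 49 48
f 48 49 50
f 48 50 46
f 49 43 51
f 49 51 50
f 50 51 52
f 50 52 46
f 51 43 53
f 51 53 52
f 52 53 54
f 52 54 46
f 53 43 55
f 53 55 54
f 54 55 56
f 54 56 46
f 55 43 57
f 55 57 56
f 56 57 58
f 56 58 46
f 57 43 59
f 57 59 58
f 58 59 60
f 58 60 46
f 59 43 61
f 59 61 60
f 60 61 62
f 60 62 46
f 61 43 63
f 61 63 62
f 62 63 64
f 62 64 46
f 63 43 65
f 63 65 64
f 64 65 66
f 64 66 46
f 65 43 67
f 65 67 66
f 66 67 68
f 66 68 46
f 67 43 69
f 67 69 68
f 68 69 70
f 68 70 46
f 69 43 44
f 69 44 70
f 70 44 45
f 70 45 46
f 72 71 74
f 72 74 73
f 74 71 75
f 74 75 73
f 75 71 76
f 75 76 73
f 76 71 77
f 76 77 73
f 77 71 78
f 77 78 73
f 78 71 79
f 78 79 73
f 79 71 80
f 79 80 73
f 80 71 81
f 80 81 73
f 81 71 72
f 81 72 73
f 83 82 85
f 83 85 84
f 85 82 86
f 85 86 84
f 86 82 87
f 86 87 84
f 87 82 88
f 87 88 84
f 88 82 89
f 88 89 84
f 89 82 90
f 89 90 84
f 90 82 91
f 90 91 84
f 91 82 92
f 91 92 84
f 92 82 93
f 92 93 84
f 93 82 94
f 93 94 84
f 94 82 83
f 94 83 84
f 96 95 99
f 96 99 97
f 97 99 100
f 97 100 98
f 99 95 101
f 99 101 100
f 100 101 102
f 100 102 98
f 101 95 103
f 101 103 102
f 102 103 104
f 102 104 98
f 103 95 105
f 103 105 104
f 104 105 106
f 104 106 98
f 105 95 107
f 105 107 106
f 106 107 108
f 106 108 98
f 107 95 109
f 107 109 108
f 108 109 110
f 108 110 98
f 109 95 111
f 109 111 110
f 110 111 112
f 110 112 98
f 111 95 113
f 111 113 112
f 112 113 114
f 112 114 98
f 113 95 115
f 113 115 114
f 114 115 116
f 114 116 98
f 115 95 117
f 115 117 116
f 116 117 118
f 116 118 98
f 117 95 119
f 117 119 118
f 118 119 120
f 118 120 98
f 119 95 121
f 119 121 120
f 120 121 122
f 120 122 98
f 121 95 123
f 121 123 122
f 122 123 124
f 122 124 98
f 123 95 125
f 123 125 124
f 124 125 126
f 124 126 98
f 125 95 96
f 125 96 126
f 126 96 97
f 126 97 98



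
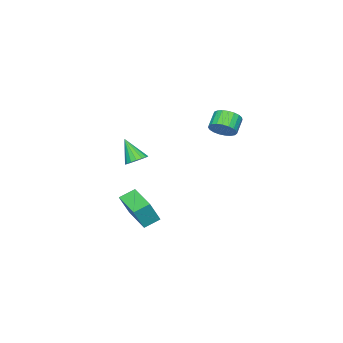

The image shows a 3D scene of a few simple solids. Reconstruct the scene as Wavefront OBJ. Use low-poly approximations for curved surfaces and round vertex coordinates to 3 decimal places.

v -2.162 1.973 2.455
v -1.694 1.933 3.052
v -2.489 1.746 3.663
v -2.958 1.787 3.065
v -1.769 2.24 3.048
v -2.564 2.053 3.659
v -1.912 2.501 2.941
v -2.708 2.314 3.552
v -2.099 2.67 2.751
v -2.894 2.484 3.361
v -2.296 2.72 2.509
v -3.091 2.533 3.12
v -2.47 2.64 2.257
v -3.265 2.453 2.868
v -2.591 2.445 2.04
v -3.387 2.258 2.651
v -2.638 2.168 1.895
v -3.433 1.981 2.506
v -2.603 1.858 1.846
v -3.398 1.671 2.457
v -2.491 1.567 1.902
v -3.286 1.381 2.513
v -2.323 1.347 2.054
v -3.118 1.161 2.665
v -2.127 1.236 2.276
v -2.922 1.049 2.886
v -1.937 1.251 2.528
v -2.732 1.065 3.139
v -1.786 1.392 2.767
v -2.581 1.205 3.378
v -1.7 1.633 2.952
v -2.495 1.446 3.563
v -1.242 -2.68 -0.663
v -0.742 -3.063 -0.861
v -1.438 -3.58 0.583
v -0.603 -2.845 -0.681
v -0.61 -2.588 -0.497
v -0.761 -2.353 -0.351
v -1.023 -2.192 -0.276
v -1.335 -2.143 -0.29
v -1.625 -2.217 -0.39
v -1.828 -2.398 -0.552
v -1.896 -2.642 -0.739
v -1.815 -2.896 -0.91
v -1.602 -3.1 -1.023
v -1.307 -3.207 -1.054
v -0.996 -3.194 -0.996
v -1.996 -2.682 -4.266
v -1.337 -2.869 -2.897
v -1.076 -1.093 -4.492
v -0.417 -1.28 -3.124
v -1.243 -3.18 -4.696
v -0.584 -3.367 -3.328
v -0.323 -1.591 -4.923
v 0.336 -1.778 -3.554
f 2 1 5
f 2 5 3
f 3 5 6
f 3 6 4
f 5 1 7
f 5 7 6
f 6 7 8
f 6 8 4
f 7 1 9
f 7 9 8
f 8 9 10
f 8 10 4
f 9 1 11
f 9 11 10
f 10 11 12
f 10 12 4
f 11 1 13
f 11 13 12
f 12 13 14
f 12 14 4
f 13 1 15
f 13 15 14
f 14 15 16
f 14 16 4
f 15 1 17
f 15 17 16
f 16 17 18
f 16 18 4
f 17 1 19
f 17 19 18
f 18 19 20
f 18 20 4
f 19 1 21
f 19 21 20
f 20 21 22
f 20 22 4
f 21 1 23
f 21 23 22
f 22 23 24
f 22 24 4
f 23 1 25
f 23 25 24
f 24 25 26
f 24 26 4
f 25 1 27
f 25 27 26
f 26 27 28
f 26 28 4
f 27 1 29
f 27 29 28
f 28 29 30
f 28 30 4
f 29 1 31
f 29 31 30
f 30 31 32
f 30 32 4
f 31 1 2
f 31 2 32
f 32 2 3
f 32 3 4
f 34 33 36
f 34 36 35
f 36 33 37
f 36 37 35
f 37 33 38
f 37 38 35
f 38 33 39
f 38 39 35
f 39 33 40
f 39 40 35
f 40 33 41
f 40 41 35
f 41 33 42
f 41 42 35
f 42 33 43
f 42 43 35
f 43 33 44
f 43 44 35
f 44 33 45
f 44 45 35
f 45 33 46
f 45 46 35
f 46 33 47
f 46 47 35
f 47 33 34
f 47 34 35
f 49 51 48
f 52 49 48
f 48 51 50
f 50 52 48
f 49 55 51
f 53 49 52
f 53 55 49
f 51 55 50
f 54 52 50
f 50 55 54
f 54 53 52
f 55 53 54



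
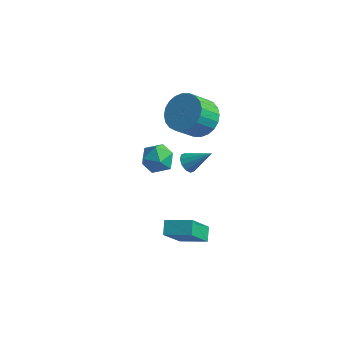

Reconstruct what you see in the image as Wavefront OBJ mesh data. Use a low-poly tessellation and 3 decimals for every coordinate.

v 2.68 -4.117 -1.664
v 2.416 -3.474 -1.248
v 2.932 -2.895 -3.391
v 2.668 -2.253 -2.975
v 4.012 -3.827 -1.265
v 3.748 -3.185 -0.849
v 4.264 -2.606 -2.992
v 4 -1.963 -2.576
v 2.166 0.793 2.738
v 2.933 0.068 2.508
v 2.421 -0.817 3.591
v 1.654 -0.093 3.822
v 3.128 0.307 2.795
v 2.617 -0.579 3.879
v 3.177 0.619 3.073
v 2.666 -0.267 4.157
v 3.073 0.958 3.301
v 2.561 0.072 4.385
v 2.83 1.272 3.443
v 2.318 0.386 4.526
v 2.486 1.512 3.477
v 1.974 0.627 4.561
v 2.093 1.644 3.399
v 1.582 0.758 4.483
v 1.711 1.645 3.221
v 1.2 0.76 4.304
v 1.399 1.517 2.969
v 0.887 0.632 4.052
v 1.203 1.279 2.681
v 0.692 0.393 3.765
v 1.154 0.967 2.403
v 0.643 0.081 3.487
v 1.259 0.628 2.175
v 0.747 -0.258 3.259
v 1.502 0.314 2.034
v 0.99 -0.572 3.117
v 1.846 0.073 1.999
v 1.334 -0.812 3.083
v 2.238 -0.058 2.077
v 1.727 -0.944 3.161
v 2.62 -0.06 2.256
v 2.109 -0.945 3.339
v 0.205 0.659 -0.241
v 0.985 0.18 -0.111
v -0.345 -0.46 -1.069
v 0.435 -0.939 -0.939
v -0.143 -0.797 -0.231
v 0.197 -0.105 0.281
v 0.443 -0.175 -1.461
v 0.783 0.517 -0.949
v 1.133 -0.336 -0.865
v 0.77 -0.72 -0.105
v -0.13 0.44 -1.075
v -0.493 0.056 -0.315
v 2.718 -1.685 1.779
v 3.099 -1.772 1.377
v 3.782 -1.295 2.701
v 2.995 -1.442 1.357
v 2.786 -1.205 1.498
v 2.551 -1.151 1.746
v 2.38 -1.301 2.007
v 2.338 -1.597 2.181
v 2.441 -1.927 2.201
v 2.65 -2.164 2.06
v 2.885 -2.218 1.812
v 3.057 -2.069 1.551
f 2 4 1
f 5 2 1
f 1 4 3
f 3 5 1
f 2 8 4
f 6 2 5
f 6 8 2
f 4 8 3
f 7 5 3
f 3 8 7
f 7 6 5
f 8 6 7
f 10 9 13
f 10 13 11
f 11 13 14
f 11 14 12
f 13 9 15
f 13 15 14
f 14 15 16
f 14 16 12
f 15 9 17
f 15 17 16
f 16 17 18
f 16 18 12
f 17 9 19
f 17 19 18
f 18 19 20
f 18 20 12
f 19 9 21
f 19 21 20
f 20 21 22
f 20 22 12
f 21 9 23
f 21 23 22
f 22 23 24
f 22 24 12
f 23 9 25
f 23 25 24
f 24 25 26
f 24 26 12
f 25 9 27
f 25 27 26
f 26 27 28
f 26 28 12
f 27 9 29
f 27 29 28
f 28 29 30
f 28 30 12
f 29 9 31
f 29 31 30
f 30 31 32
f 30 32 12
f 31 9 33
f 31 33 32
f 32 33 34
f 32 34 12
f 33 9 35
f 33 35 34
f 34 35 36
f 34 36 12
f 35 9 37
f 35 37 36
f 36 37 38
f 36 38 12
f 37 9 39
f 37 39 38
f 38 39 40
f 38 40 12
f 39 9 41
f 39 41 40
f 40 41 42
f 40 42 12
f 41 9 10
f 41 10 42
f 42 10 11
f 42 11 12
f 43 54 48
f 43 48 44
f 43 44 50
f 43 50 53
f 43 53 54
f 44 48 52
f 48 54 47
f 54 53 45
f 53 50 49
f 50 44 51
f 46 52 47
f 46 47 45
f 46 45 49
f 46 49 51
f 46 51 52
f 47 52 48
f 45 47 54
f 49 45 53
f 51 49 50
f 52 51 44
f 56 55 58
f 56 58 57
f 58 55 59
f 58 59 57
f 59 55 60
f 59 60 57
f 60 55 61
f 60 61 57
f 61 55 62
f 61 62 57
f 62 55 63
f 62 63 57
f 63 55 64
f 63 64 57
f 64 55 65
f 64 65 57
f 65 55 66
f 65 66 57
f 66 55 56
f 66 56 57



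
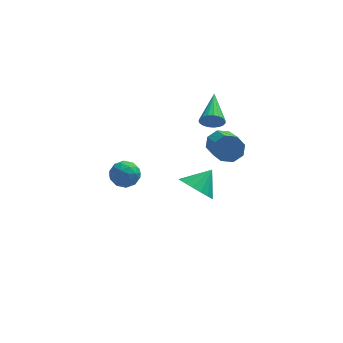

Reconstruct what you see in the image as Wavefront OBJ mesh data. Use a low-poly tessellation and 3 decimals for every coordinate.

v -3.606 -1.959 0.715
v -2.972 -2.472 0.632
v -3.988 -2.608 1.808
v -3.354 -3.121 1.725
v -3.224 -2.337 1.928
v -2.987 -1.936 1.253
v -3.973 -3.144 1.187
v -3.736 -2.743 0.512
v -3.198 -3.204 0.924
v -2.735 -2.706 1.382
v -4.225 -2.374 1.058
v -3.762 -1.876 1.516
v -3.255 -2.159 0.578
v -3.705 -2.921 1.862
v -3.628 -2.461 1.982
v -3.255 -2.762 1.933
v -3.265 -1.844 0.942
v -2.892 -2.145 0.894
v -3.04 -2.066 1.655
v -4.068 -2.935 1.546
v -3.695 -3.236 1.498
v -3.705 -2.318 0.507
v -3.332 -2.619 0.458
v -3.92 -3.014 0.785
v -3.016 -2.891 0.701
v -3.24 -3.272 1.343
v -3.604 -3.285 1.027
v -3.465 -3.05 0.63
v -2.743 -2.598 0.97
v -2.968 -2.979 1.612
v -2.892 -2.518 1.731
v -2.753 -2.282 1.335
v -2.877 -3.028 1.141
v -3.992 -2.101 0.828
v -4.217 -2.482 1.47
v -4.207 -2.798 1.105
v -4.068 -2.562 0.709
v -3.72 -1.808 1.097
v -3.944 -2.189 1.739
v -3.495 -2.03 1.81
v -3.356 -1.795 1.413
v -4.083 -2.052 1.299
v 0.309 0.948 -3.333
v 1.023 1.05 -4.123
v 1.211 1.652 -2.427
v 0.734 1.471 -4.164
v 0.348 1.772 -4.014
v -0.047 1.885 -3.708
v -0.36 1.782 -3.316
v -0.521 1.489 -2.928
v -0.491 1.071 -2.633
v -0.278 0.626 -2.498
v 0.069 0.254 -2.555
v 0.472 0.04 -2.79
v 0.837 0.035 -3.149
v 1.081 0.239 -3.55
v 1.148 0.605 -3.902
v 0.902 -0.864 3.513
v 1.195 -1.092 4.058
v 1.198 0.984 4.127
v 1.407 -1.069 3.886
v 1.532 -1.01 3.649
v 1.548 -0.926 3.388
v 1.452 -0.831 3.149
v 1.262 -0.742 2.972
v 1.009 -0.674 2.89
v 0.738 -0.639 2.914
v 0.495 -0.643 3.043
v 0.323 -0.685 3.252
v 0.251 -0.758 3.507
v 0.292 -0.85 3.762
v 0.438 -0.944 3.975
v 0.665 -1.024 4.107
v 0.932 -1.076 4.137
v 1.563 0.749 0.435
v 2.361 0.896 0.553
v 2.535 -0.902 1.623
v 1.737 -1.049 1.505
v 2.004 1.134 1.01
v 2.177 -0.665 2.08
v 1.388 1.146 1.131
v 1.561 -0.652 2.201
v 0.875 0.926 0.844
v 1.048 -0.873 1.914
v 0.765 0.602 0.317
v 0.939 -1.196 1.387
v 1.123 0.365 -0.14
v 1.296 -1.434 0.93
v 1.739 0.352 -0.261
v 1.912 -1.446 0.809
v 2.252 0.573 0.026
v 2.425 -1.226 1.096
f 1 38 17
f 38 12 41
f 17 41 6
f 38 41 17
f 1 17 13
f 17 6 18
f 13 18 2
f 17 18 13
f 1 13 22
f 13 2 23
f 22 23 8
f 13 23 22
f 1 22 34
f 22 8 37
f 34 37 11
f 22 37 34
f 1 34 38
f 34 11 42
f 38 42 12
f 34 42 38
f 2 18 29
f 18 6 32
f 29 32 10
f 18 32 29
f 6 41 19
f 41 12 40
f 19 40 5
f 41 40 19
f 12 42 39
f 42 11 35
f 39 35 3
f 42 35 39
f 11 37 36
f 37 8 24
f 36 24 7
f 37 24 36
f 8 23 28
f 23 2 25
f 28 25 9
f 23 25 28
f 4 30 16
f 30 10 31
f 16 31 5
f 30 31 16
f 4 16 14
f 16 5 15
f 14 15 3
f 16 15 14
f 4 14 21
f 14 3 20
f 21 20 7
f 14 20 21
f 4 21 26
f 21 7 27
f 26 27 9
f 21 27 26
f 4 26 30
f 26 9 33
f 30 33 10
f 26 33 30
f 5 31 19
f 31 10 32
f 19 32 6
f 31 32 19
f 3 15 39
f 15 5 40
f 39 40 12
f 15 40 39
f 7 20 36
f 20 3 35
f 36 35 11
f 20 35 36
f 9 27 28
f 27 7 24
f 28 24 8
f 27 24 28
f 10 33 29
f 33 9 25
f 29 25 2
f 33 25 29
f 44 43 46
f 44 46 45
f 46 43 47
f 46 47 45
f 47 43 48
f 47 48 45
f 48 43 49
f 48 49 45
f 49 43 50
f 49 50 45
f 50 43 51
f 50 51 45
f 51 43 52
f 51 52 45
f 52 43 53
f 52 53 45
f 53 43 54
f 53 54 45
f 54 43 55
f 54 55 45
f 55 43 56
f 55 56 45
f 56 43 57
f 56 57 45
f 57 43 44
f 57 44 45
f 59 58 61
f 59 61 60
f 61 58 62
f 61 62 60
f 62 58 63
f 62 63 60
f 63 58 64
f 63 64 60
f 64 58 65
f 64 65 60
f 65 58 66
f 65 66 60
f 66 58 67
f 66 67 60
f 67 58 68
f 67 68 60
f 68 58 69
f 68 69 60
f 69 58 70
f 69 70 60
f 70 58 71
f 70 71 60
f 71 58 72
f 71 72 60
f 72 58 73
f 72 73 60
f 73 58 74
f 73 74 60
f 74 58 59
f 74 59 60
f 76 75 79
f 76 79 77
f 77 79 80
f 77 80 78
f 79 75 81
f 79 81 80
f 80 81 82
f 80 82 78
f 81 75 83
f 81 83 82
f 82 83 84
f 82 84 78
f 83 75 85
f 83 85 84
f 84 85 86
f 84 86 78
f 85 75 87
f 85 87 86
f 86 87 88
f 86 88 78
f 87 75 89
f 87 89 88
f 88 89 90
f 88 90 78
f 89 75 91
f 89 91 90
f 90 91 92
f 90 92 78
f 91 75 76
f 91 76 92
f 92 76 77
f 92 77 78

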